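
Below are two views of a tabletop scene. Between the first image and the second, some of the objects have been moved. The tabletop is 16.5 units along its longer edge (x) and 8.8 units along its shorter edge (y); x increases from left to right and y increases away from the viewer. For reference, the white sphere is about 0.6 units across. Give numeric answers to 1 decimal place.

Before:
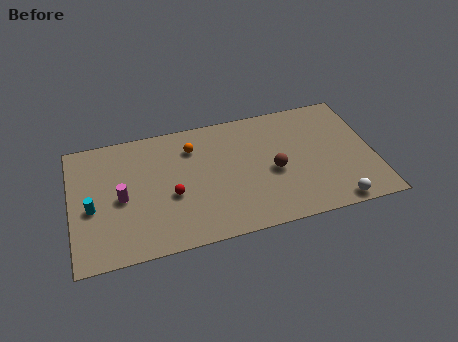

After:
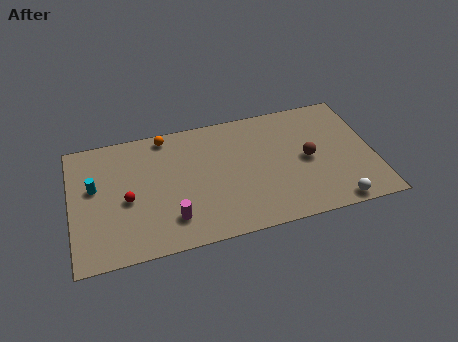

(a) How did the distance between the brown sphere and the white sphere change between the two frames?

-0.7

The distance was about 4.4 in the first image and 3.7 in the second, so they moved 0.7 units closer together.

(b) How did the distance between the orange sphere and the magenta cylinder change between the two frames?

+1.1

They were about 4.8 units apart before and 5.9 after — 1.1 units further apart.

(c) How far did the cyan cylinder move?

1.4

The cyan cylinder was near (1.1, 3.8) before and (1.3, 5.2) after, so it travelled √(0.2² + 1.4²) ≈ 1.4 units.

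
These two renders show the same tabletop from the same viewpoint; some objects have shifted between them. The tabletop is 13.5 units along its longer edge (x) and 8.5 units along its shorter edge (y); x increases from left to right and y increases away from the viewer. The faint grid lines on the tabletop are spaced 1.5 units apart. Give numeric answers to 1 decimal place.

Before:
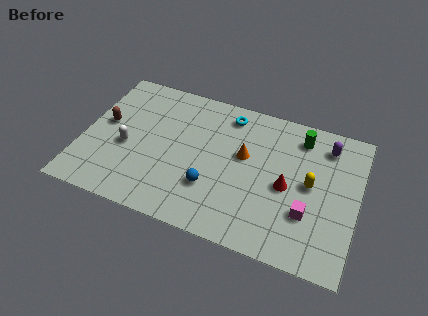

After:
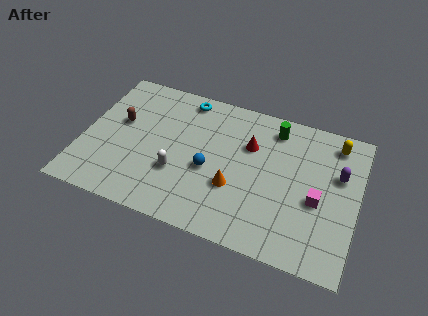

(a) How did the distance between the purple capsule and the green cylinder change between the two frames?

+2.4

The distance was about 1.3 in the first image and 3.7 in the second, so they moved 2.4 units further apart.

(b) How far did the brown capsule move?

0.8

From (1.0, 4.7) to (1.7, 5.0), the brown capsule covered √(0.7² + 0.3²) ≈ 0.8 units.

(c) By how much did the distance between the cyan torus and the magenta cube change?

+1.7

The distance was about 6.2 in the first image and 7.9 in the second, so they moved 1.7 units further apart.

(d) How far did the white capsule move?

2.7

The white capsule was near (2.2, 3.6) before and (4.8, 2.9) after, so it travelled √(2.6² + 0.7²) ≈ 2.7 units.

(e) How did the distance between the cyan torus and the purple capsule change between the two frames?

+3.2

Before: roughly 4.9 units apart; after: 8.1. That's 3.2 units further apart.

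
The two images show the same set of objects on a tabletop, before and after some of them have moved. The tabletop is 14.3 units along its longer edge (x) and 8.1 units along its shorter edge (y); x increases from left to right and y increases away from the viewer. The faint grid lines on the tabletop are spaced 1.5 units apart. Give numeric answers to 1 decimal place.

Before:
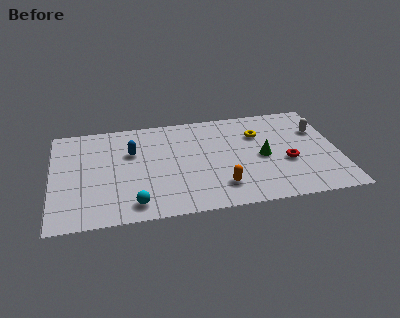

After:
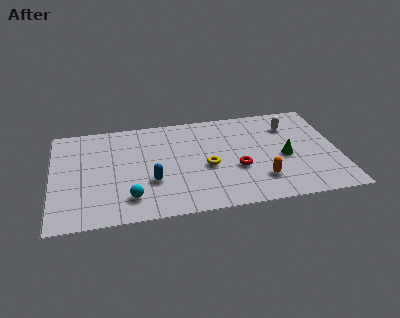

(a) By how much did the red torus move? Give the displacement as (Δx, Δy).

(-2.5, -0.1)

From the two frames, the red torus sits at roughly (11.7, 3.2) before and (9.2, 3.1) after.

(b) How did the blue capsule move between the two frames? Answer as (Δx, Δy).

(0.9, -2.5)

The blue capsule started near (4.0, 5.3) and ended near (4.9, 2.8).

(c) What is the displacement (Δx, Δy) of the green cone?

(1.1, -0.2)

The green cone started near (10.5, 3.8) and ended near (11.6, 3.6).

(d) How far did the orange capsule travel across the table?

2.0

From (8.3, 1.8) to (10.3, 2.0), the orange capsule covered √(2.0² + 0.2²) ≈ 2.0 units.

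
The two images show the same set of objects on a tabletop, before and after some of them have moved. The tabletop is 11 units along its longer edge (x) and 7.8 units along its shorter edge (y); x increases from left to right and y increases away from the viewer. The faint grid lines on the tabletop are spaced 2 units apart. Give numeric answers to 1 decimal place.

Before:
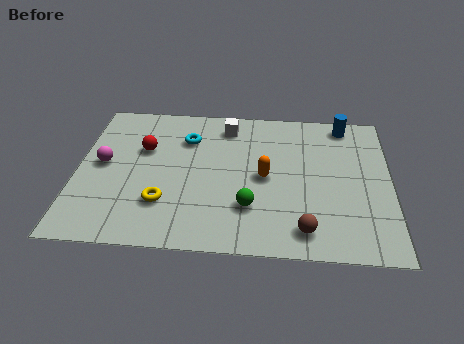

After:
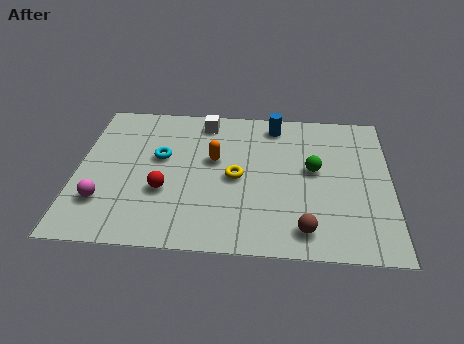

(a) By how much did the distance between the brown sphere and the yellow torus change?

-1.5

The distance was about 5.0 in the first image and 3.5 in the second, so they moved 1.5 units closer together.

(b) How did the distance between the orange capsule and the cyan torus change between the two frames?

-1.5

The distance was about 3.4 in the first image and 1.9 in the second, so they moved 1.5 units closer together.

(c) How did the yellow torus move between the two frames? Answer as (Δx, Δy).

(2.5, 1.5)

The yellow torus started near (3.1, 2.2) and ended near (5.6, 3.7).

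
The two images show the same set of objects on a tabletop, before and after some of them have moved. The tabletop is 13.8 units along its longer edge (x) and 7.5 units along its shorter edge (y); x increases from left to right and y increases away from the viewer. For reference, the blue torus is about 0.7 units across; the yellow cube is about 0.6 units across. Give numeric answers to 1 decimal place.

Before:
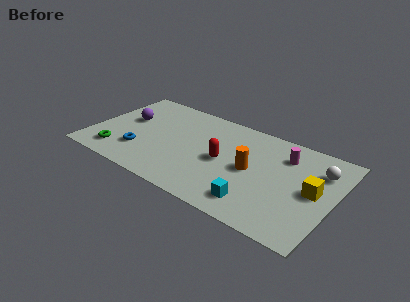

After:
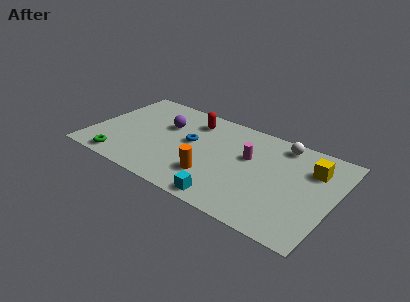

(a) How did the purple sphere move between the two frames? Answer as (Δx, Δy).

(2.2, 0.5)

The purple sphere was at about (1.8, 4.4) and moved to about (4.0, 4.9).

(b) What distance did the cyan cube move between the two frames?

1.6

The cyan cube was near (9.8, 1.4) before and (8.3, 0.8) after, so it travelled √(1.5² + 0.6²) ≈ 1.6 units.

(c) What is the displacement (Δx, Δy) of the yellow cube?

(-0.3, 1.6)

The yellow cube was at about (12.7, 3.8) and moved to about (12.4, 5.4).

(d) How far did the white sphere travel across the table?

2.5

The white sphere moved from about (12.8, 5.5) to (10.5, 6.5), a distance of √(2.3² + 1.0²) ≈ 2.5.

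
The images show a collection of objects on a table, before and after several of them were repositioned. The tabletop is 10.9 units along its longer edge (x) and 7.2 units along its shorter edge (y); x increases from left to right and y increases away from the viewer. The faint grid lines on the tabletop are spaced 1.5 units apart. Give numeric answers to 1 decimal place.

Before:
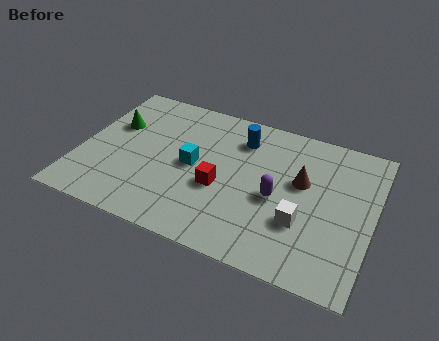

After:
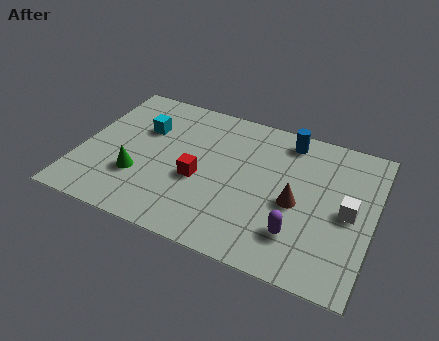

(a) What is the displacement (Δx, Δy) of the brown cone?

(-0.1, -1.1)

The brown cone was at about (8.2, 4.3) and moved to about (8.1, 3.2).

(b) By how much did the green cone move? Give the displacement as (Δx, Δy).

(1.2, -2.3)

From the two frames, the green cone sits at roughly (1.1, 4.6) before and (2.3, 2.3) after.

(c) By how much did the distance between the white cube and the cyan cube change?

+3.5

Before: roughly 4.4 units apart; after: 7.9. That's 3.5 units further apart.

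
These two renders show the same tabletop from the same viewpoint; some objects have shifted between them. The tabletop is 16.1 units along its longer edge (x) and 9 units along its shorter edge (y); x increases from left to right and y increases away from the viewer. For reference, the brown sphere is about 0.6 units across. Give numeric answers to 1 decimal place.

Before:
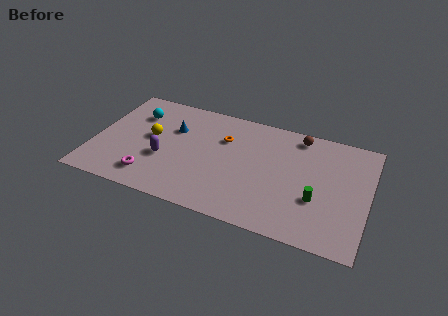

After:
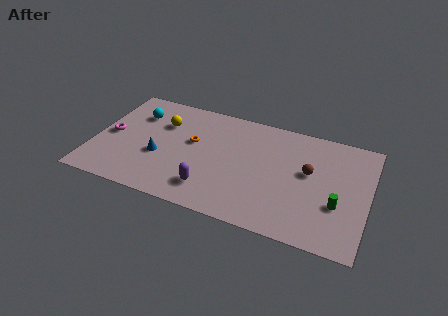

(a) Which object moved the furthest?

the magenta torus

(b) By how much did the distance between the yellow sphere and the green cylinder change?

+1.0

They were about 10.0 units apart before and 11.0 after — 1.0 units further apart.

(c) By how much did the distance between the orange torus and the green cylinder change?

+2.5

The distance was about 6.4 in the first image and 8.9 in the second, so they moved 2.5 units further apart.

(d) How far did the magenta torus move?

3.8

The magenta torus moved from about (3.6, 1.7) to (0.9, 4.4), a distance of √(2.7² + 2.7²) ≈ 3.8.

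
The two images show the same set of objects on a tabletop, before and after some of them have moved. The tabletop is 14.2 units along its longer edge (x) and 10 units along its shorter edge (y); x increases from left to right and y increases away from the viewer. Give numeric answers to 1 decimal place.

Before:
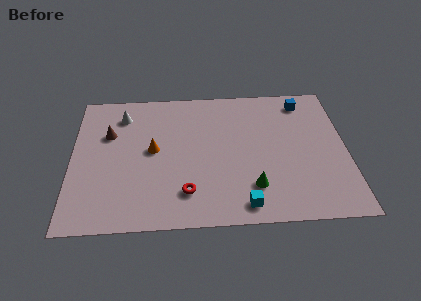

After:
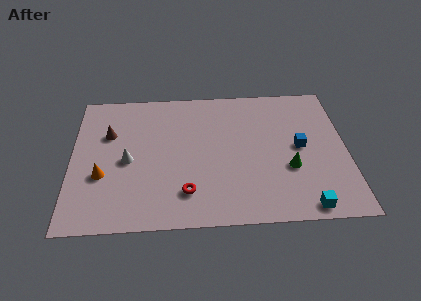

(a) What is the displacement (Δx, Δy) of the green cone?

(1.9, 1.2)

The green cone was at about (9.3, 2.4) and moved to about (11.2, 3.6).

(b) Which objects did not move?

the red torus and the brown cone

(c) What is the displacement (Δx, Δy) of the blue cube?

(-0.3, -3.4)

The blue cube started near (12.1, 8.5) and ended near (11.8, 5.1).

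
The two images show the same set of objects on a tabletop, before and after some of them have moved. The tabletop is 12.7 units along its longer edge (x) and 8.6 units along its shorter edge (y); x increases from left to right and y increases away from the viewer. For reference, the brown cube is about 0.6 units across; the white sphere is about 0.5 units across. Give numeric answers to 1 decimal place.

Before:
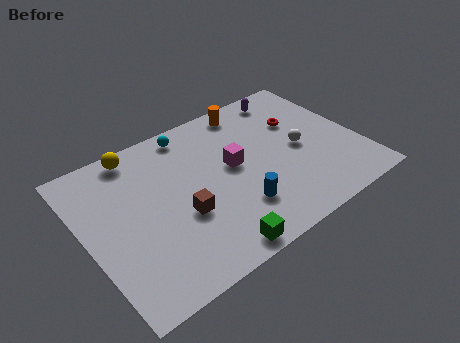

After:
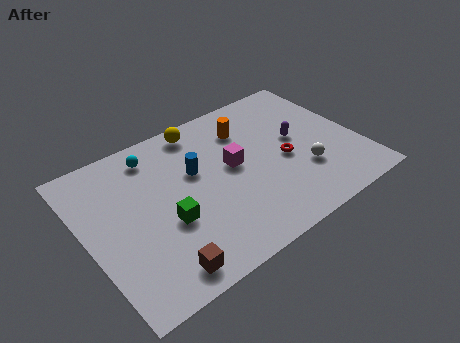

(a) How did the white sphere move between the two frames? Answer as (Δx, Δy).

(-0.1, -1.4)

From the two frames, the white sphere sits at roughly (10.0, 4.1) before and (9.9, 2.7) after.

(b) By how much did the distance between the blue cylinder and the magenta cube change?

-0.6

They were about 2.4 units apart before and 1.8 after — 0.6 units closer together.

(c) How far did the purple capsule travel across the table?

2.8

From (10.2, 7.5) to (10.0, 4.7), the purple capsule covered √(0.2² + 2.8²) ≈ 2.8 units.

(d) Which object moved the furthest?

the blue cylinder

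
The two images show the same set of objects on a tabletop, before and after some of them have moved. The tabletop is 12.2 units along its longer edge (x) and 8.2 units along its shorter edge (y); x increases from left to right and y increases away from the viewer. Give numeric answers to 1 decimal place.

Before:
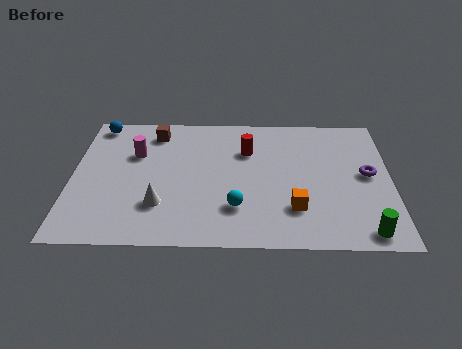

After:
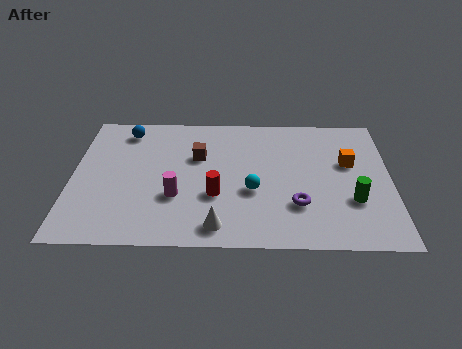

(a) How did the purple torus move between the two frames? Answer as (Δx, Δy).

(-2.7, -1.9)

From the two frames, the purple torus sits at roughly (11.3, 4.3) before and (8.6, 2.4) after.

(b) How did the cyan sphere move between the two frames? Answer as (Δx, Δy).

(0.6, 1.0)

The cyan sphere was at about (6.3, 2.2) and moved to about (6.9, 3.2).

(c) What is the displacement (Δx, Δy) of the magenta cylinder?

(1.6, -2.6)

From the two frames, the magenta cylinder sits at roughly (2.4, 5.4) before and (4.0, 2.8) after.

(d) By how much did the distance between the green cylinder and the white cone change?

-2.5

The distance was about 7.8 in the first image and 5.3 in the second, so they moved 2.5 units closer together.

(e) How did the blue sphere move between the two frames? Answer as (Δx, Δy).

(1.1, -0.4)

The blue sphere started near (0.9, 7.3) and ended near (2.0, 6.9).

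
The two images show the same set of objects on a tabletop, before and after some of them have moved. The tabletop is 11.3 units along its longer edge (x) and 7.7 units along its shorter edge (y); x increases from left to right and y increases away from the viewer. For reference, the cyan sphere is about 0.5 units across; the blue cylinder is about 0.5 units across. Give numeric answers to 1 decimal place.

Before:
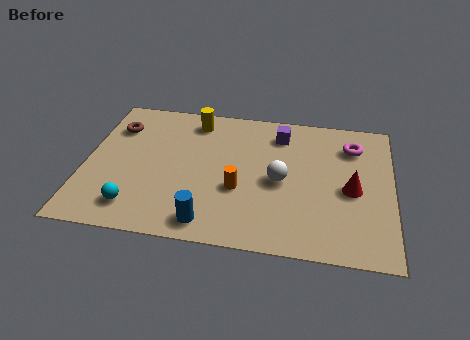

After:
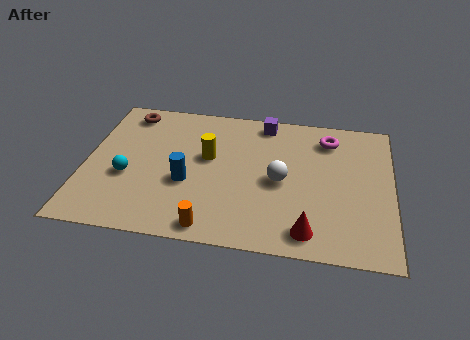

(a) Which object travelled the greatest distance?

the red cone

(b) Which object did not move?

the white sphere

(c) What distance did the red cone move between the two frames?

2.8

The red cone was near (9.8, 3.5) before and (8.3, 1.1) after, so it travelled √(1.5² + 2.4²) ≈ 2.8 units.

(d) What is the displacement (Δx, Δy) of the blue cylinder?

(-0.9, 2.0)

From the two frames, the blue cylinder sits at roughly (4.7, 1.0) before and (3.8, 3.0) after.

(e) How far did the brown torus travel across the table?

1.0

From (1.0, 5.7) to (1.4, 6.6), the brown torus covered √(0.4² + 0.9²) ≈ 1.0 units.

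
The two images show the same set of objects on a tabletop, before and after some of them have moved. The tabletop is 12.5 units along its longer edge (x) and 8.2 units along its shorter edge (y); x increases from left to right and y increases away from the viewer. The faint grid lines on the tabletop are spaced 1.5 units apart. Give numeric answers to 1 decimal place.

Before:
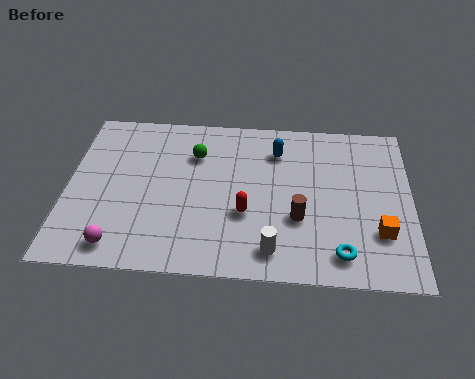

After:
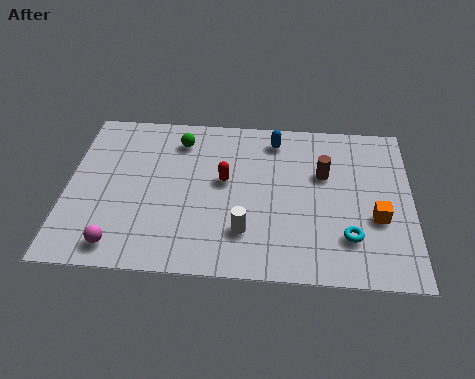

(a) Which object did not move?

the magenta sphere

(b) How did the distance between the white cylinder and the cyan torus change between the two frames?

+1.3

Before: roughly 2.4 units apart; after: 3.7. That's 1.3 units further apart.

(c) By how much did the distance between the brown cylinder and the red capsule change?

+1.7

They were about 1.9 units apart before and 3.6 after — 1.7 units further apart.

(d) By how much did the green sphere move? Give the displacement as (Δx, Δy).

(-0.6, 0.7)

The green sphere was at about (4.6, 5.9) and moved to about (4.0, 6.6).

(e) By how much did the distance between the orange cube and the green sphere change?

+0.4

Before: roughly 7.6 units apart; after: 8.0. That's 0.4 units further apart.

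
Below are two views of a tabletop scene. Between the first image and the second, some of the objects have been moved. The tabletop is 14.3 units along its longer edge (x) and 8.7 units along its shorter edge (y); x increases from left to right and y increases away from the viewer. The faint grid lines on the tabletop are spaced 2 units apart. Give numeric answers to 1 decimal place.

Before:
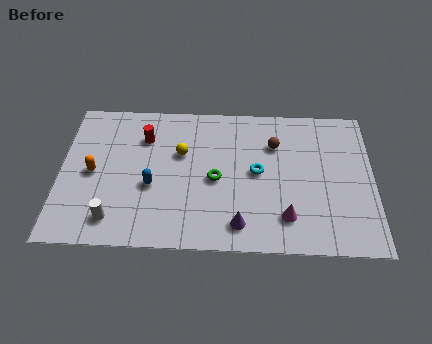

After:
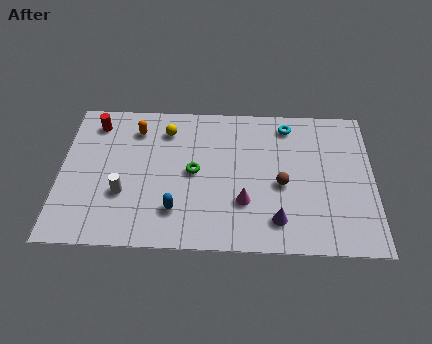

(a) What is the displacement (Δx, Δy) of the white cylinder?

(0.4, 1.5)

From the two frames, the white cylinder sits at roughly (2.5, 1.5) before and (2.9, 3.0) after.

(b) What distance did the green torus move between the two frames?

1.1

From (7.1, 4.0) to (6.1, 4.4), the green torus covered √(1.0² + 0.4²) ≈ 1.1 units.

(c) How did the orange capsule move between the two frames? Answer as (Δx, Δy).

(1.9, 2.7)

From the two frames, the orange capsule sits at roughly (1.5, 4.2) before and (3.4, 6.9) after.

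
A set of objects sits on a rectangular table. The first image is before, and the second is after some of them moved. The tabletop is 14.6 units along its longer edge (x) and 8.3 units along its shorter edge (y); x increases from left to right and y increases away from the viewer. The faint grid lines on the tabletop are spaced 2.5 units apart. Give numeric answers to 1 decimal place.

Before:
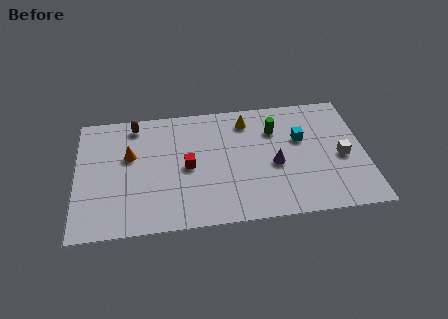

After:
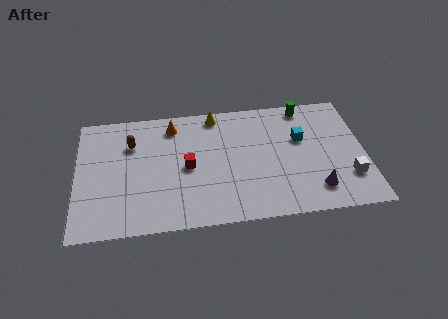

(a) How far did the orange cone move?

2.8

The orange cone moved from about (2.7, 5.1) to (4.9, 6.9), a distance of √(2.2² + 1.8²) ≈ 2.8.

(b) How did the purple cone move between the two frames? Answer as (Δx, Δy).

(2.0, -1.9)

The purple cone started near (10.0, 3.6) and ended near (12.0, 1.7).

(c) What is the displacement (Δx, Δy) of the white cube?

(0.3, -1.4)

From the two frames, the white cube sits at roughly (13.4, 3.7) before and (13.7, 2.3) after.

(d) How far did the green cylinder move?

2.1

The green cylinder moved from about (10.1, 6.0) to (11.7, 7.4), a distance of √(1.6² + 1.4²) ≈ 2.1.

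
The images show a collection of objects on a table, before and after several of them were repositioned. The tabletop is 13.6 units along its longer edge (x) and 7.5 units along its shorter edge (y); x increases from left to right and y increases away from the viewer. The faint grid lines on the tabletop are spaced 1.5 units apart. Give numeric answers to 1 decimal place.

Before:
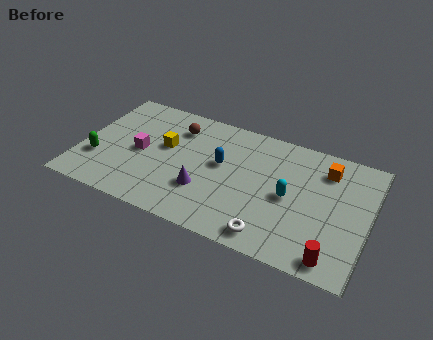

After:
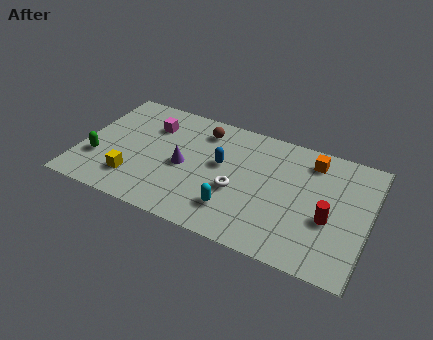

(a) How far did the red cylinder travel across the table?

2.1

From (12.2, 0.9) to (11.8, 3.0), the red cylinder covered √(0.4² + 2.1²) ≈ 2.1 units.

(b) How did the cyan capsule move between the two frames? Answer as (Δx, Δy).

(-2.4, -1.8)

The cyan capsule started near (9.9, 3.6) and ended near (7.5, 1.8).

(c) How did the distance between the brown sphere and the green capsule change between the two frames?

+1.1

Before: roughly 4.8 units apart; after: 5.9. That's 1.1 units further apart.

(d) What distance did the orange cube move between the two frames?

0.8

The orange cube moved from about (11.4, 5.9) to (10.7, 6.2), a distance of √(0.7² + 0.3²) ≈ 0.8.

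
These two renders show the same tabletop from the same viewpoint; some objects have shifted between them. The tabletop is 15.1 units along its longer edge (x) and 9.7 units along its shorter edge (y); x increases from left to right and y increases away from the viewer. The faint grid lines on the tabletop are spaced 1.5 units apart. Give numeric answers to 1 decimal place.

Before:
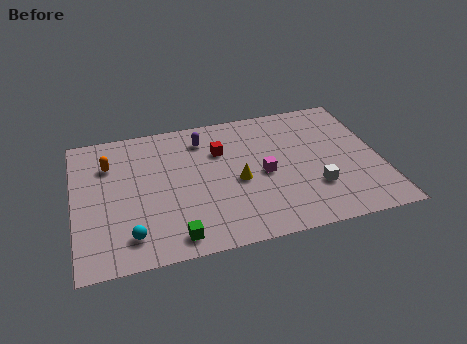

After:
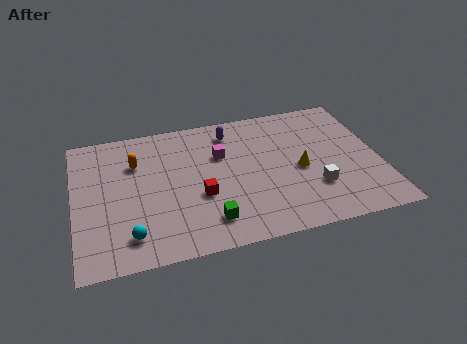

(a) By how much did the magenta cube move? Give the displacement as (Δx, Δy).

(-2.0, 1.9)

From the two frames, the magenta cube sits at roughly (9.3, 4.5) before and (7.3, 6.4) after.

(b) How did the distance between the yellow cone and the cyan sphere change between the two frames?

+2.9

They were about 6.0 units apart before and 8.9 after — 2.9 units further apart.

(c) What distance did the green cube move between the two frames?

1.8

The green cube moved from about (4.7, 1.2) to (6.4, 1.9), a distance of √(1.7² + 0.7²) ≈ 1.8.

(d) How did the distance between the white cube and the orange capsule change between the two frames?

-1.3

They were about 10.7 units apart before and 9.4 after — 1.3 units closer together.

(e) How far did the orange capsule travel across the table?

1.3

From (1.8, 7.0) to (3.1, 6.8), the orange capsule covered √(1.3² + 0.2²) ≈ 1.3 units.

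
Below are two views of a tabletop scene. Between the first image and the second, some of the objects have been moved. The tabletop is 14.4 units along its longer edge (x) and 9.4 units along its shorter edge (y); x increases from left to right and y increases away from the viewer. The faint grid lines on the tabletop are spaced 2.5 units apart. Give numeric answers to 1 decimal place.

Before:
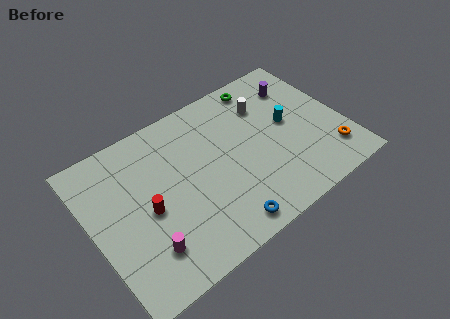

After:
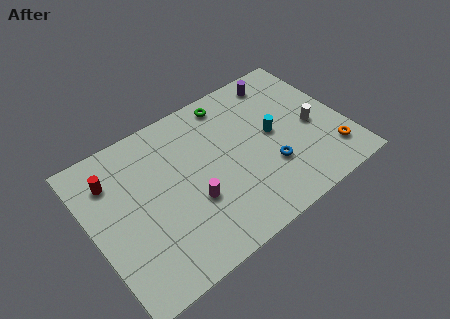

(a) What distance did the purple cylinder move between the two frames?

1.3

The purple cylinder was near (12.4, 7.2) before and (11.5, 8.1) after, so it travelled √(0.9² + 0.9²) ≈ 1.3 units.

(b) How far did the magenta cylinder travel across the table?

3.1

The magenta cylinder moved from about (2.5, 2.2) to (5.4, 3.4), a distance of √(2.9² + 1.2²) ≈ 3.1.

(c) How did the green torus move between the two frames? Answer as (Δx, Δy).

(-2.0, -0.1)

The green torus started near (10.5, 8.3) and ended near (8.5, 8.2).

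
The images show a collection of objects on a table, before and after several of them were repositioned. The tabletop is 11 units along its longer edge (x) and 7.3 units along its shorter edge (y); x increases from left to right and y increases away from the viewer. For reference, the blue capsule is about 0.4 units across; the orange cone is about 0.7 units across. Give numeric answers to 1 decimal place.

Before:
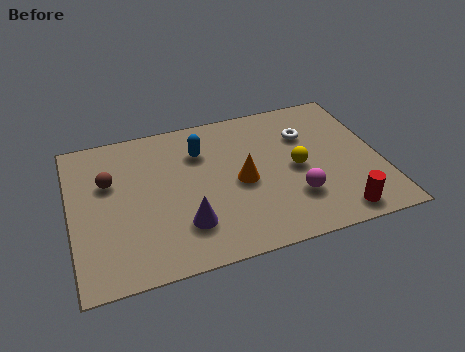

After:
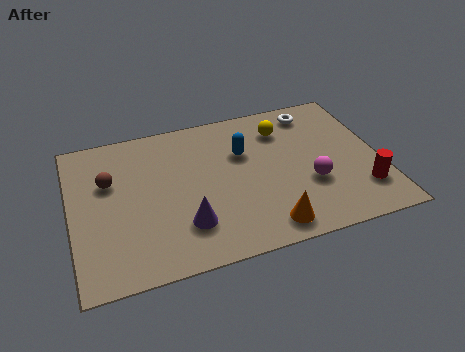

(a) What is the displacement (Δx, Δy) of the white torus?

(0.4, 1.1)

The white torus was at about (8.5, 5.1) and moved to about (8.9, 6.2).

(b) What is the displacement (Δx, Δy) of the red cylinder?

(1.0, 0.9)

The red cylinder was at about (9.2, 0.9) and moved to about (10.2, 1.8).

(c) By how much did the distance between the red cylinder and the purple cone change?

+0.9

The distance was about 5.4 in the first image and 6.3 in the second, so they moved 0.9 units further apart.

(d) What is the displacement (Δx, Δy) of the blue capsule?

(1.5, -0.5)

From the two frames, the blue capsule sits at roughly (4.7, 5.3) before and (6.2, 4.8) after.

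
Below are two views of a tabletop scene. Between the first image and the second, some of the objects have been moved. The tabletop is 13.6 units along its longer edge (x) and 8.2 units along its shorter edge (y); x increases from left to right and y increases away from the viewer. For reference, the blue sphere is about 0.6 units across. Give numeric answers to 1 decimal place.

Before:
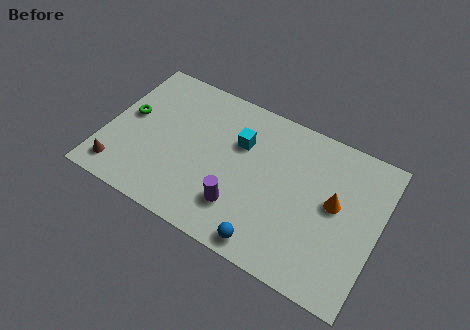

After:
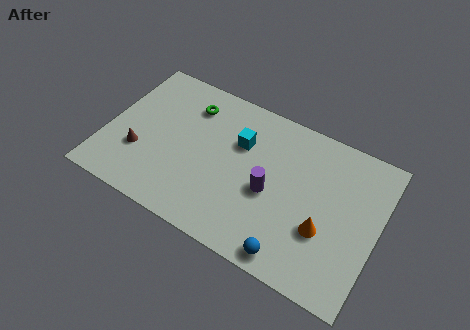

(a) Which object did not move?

the cyan cube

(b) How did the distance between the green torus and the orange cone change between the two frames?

-2.3

The distance was about 10.4 in the first image and 8.1 in the second, so they moved 2.3 units closer together.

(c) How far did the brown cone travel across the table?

1.6

The brown cone was near (1.0, 1.3) before and (1.8, 2.7) after, so it travelled √(0.8² + 1.4²) ≈ 1.6 units.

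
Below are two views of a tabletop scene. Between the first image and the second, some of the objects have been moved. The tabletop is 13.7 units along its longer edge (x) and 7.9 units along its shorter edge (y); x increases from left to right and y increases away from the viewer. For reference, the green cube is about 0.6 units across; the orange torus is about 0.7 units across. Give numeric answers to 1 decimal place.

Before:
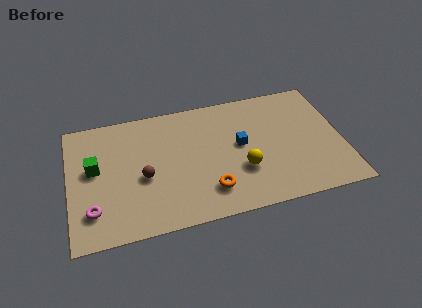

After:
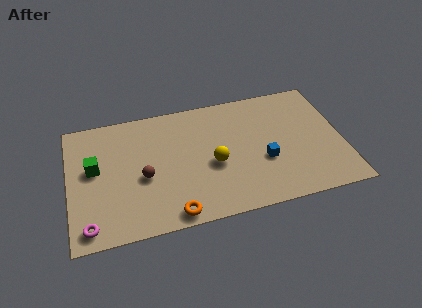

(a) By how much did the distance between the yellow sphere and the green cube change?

-1.5

Before: roughly 7.5 units apart; after: 6.0. That's 1.5 units closer together.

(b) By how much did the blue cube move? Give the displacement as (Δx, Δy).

(1.1, -1.3)

The blue cube was at about (8.6, 4.3) and moved to about (9.7, 3.0).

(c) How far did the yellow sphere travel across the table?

1.6

From (8.6, 2.7) to (7.2, 3.4), the yellow sphere covered √(1.4² + 0.7²) ≈ 1.6 units.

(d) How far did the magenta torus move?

0.9

The magenta torus was near (1.1, 1.9) before and (0.9, 1.0) after, so it travelled √(0.2² + 0.9²) ≈ 0.9 units.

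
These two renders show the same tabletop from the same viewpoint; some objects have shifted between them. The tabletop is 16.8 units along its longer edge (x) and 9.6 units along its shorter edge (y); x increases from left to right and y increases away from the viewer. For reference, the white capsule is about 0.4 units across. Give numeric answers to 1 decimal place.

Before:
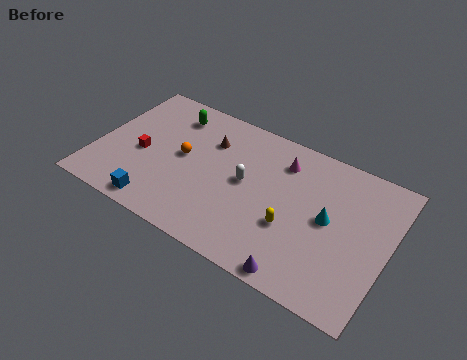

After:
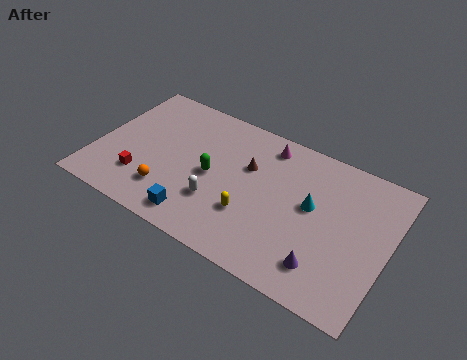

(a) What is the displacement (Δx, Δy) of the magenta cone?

(-1.0, 0.7)

From the two frames, the magenta cone sits at roughly (10.4, 7.5) before and (9.4, 8.2) after.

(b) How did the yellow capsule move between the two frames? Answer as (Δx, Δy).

(-2.3, -0.4)

The yellow capsule was at about (11.5, 3.5) and moved to about (9.2, 3.1).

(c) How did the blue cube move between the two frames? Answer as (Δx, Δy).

(2.3, 0.3)

The blue cube was at about (4.1, 1.1) and moved to about (6.4, 1.4).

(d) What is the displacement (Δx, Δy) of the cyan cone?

(-1.0, 0.4)

The cyan cone was at about (13.4, 5.0) and moved to about (12.4, 5.4).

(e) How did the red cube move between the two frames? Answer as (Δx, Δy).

(0.3, -1.7)

The red cube started near (2.6, 4.2) and ended near (2.9, 2.5).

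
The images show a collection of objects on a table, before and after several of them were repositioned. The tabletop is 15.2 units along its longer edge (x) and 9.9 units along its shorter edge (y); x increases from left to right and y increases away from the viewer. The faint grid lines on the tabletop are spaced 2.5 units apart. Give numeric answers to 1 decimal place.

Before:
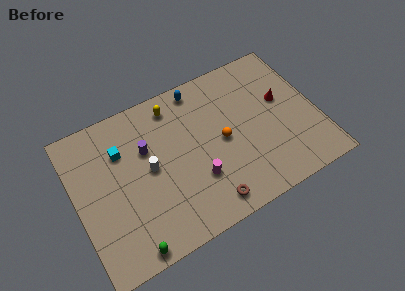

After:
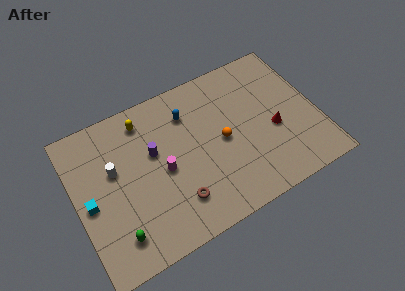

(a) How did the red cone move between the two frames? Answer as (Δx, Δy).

(-0.8, -1.7)

From the two frames, the red cone sits at roughly (13.2, 5.8) before and (12.4, 4.1) after.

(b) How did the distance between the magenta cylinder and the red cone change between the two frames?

+0.5

They were about 6.5 units apart before and 7.0 after — 0.5 units further apart.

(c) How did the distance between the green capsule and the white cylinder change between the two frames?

-0.6

The distance was about 4.7 in the first image and 4.1 in the second, so they moved 0.6 units closer together.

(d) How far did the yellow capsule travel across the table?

1.9

The yellow capsule was near (6.6, 8.4) before and (4.7, 8.3) after, so it travelled √(1.9² + 0.1²) ≈ 1.9 units.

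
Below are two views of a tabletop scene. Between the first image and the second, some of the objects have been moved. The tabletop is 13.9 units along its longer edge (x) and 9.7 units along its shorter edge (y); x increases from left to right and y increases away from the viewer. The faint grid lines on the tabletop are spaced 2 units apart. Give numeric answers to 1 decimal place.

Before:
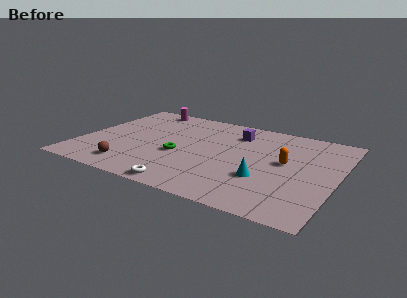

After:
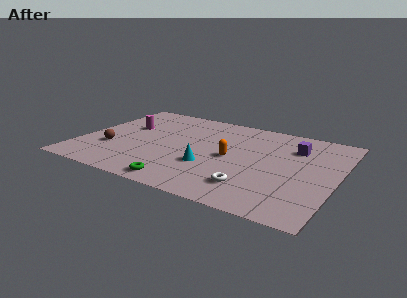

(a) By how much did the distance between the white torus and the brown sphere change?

+4.7

Before: roughly 3.3 units apart; after: 8.0. That's 4.7 units further apart.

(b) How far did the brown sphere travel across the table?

2.1

The brown sphere moved from about (3.2, 1.6) to (1.8, 3.2), a distance of √(1.4² + 1.6²) ≈ 2.1.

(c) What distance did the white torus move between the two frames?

3.5

The white torus was near (6.4, 0.8) before and (9.7, 2.1) after, so it travelled √(3.3² + 1.3²) ≈ 3.5 units.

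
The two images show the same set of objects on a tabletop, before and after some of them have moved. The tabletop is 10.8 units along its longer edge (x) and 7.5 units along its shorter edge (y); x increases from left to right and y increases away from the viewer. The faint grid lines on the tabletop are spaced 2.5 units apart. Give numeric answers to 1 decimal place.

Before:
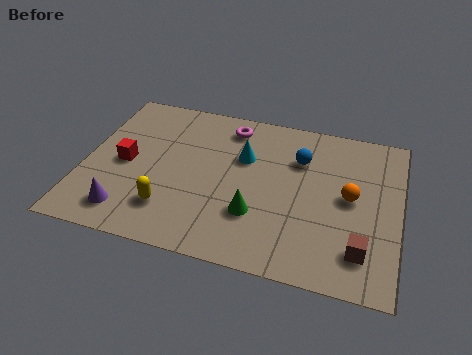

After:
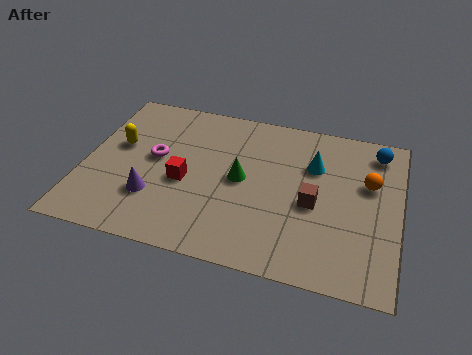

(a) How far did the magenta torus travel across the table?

3.3

From (4.8, 6.3) to (2.4, 4.1), the magenta torus covered √(2.4² + 2.2²) ≈ 3.3 units.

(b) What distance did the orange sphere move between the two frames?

1.0

The orange sphere moved from about (9.1, 3.9) to (9.7, 4.7), a distance of √(0.6² + 0.8²) ≈ 1.0.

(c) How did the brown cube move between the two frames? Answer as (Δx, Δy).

(-1.7, 1.7)

The brown cube started near (9.6, 1.6) and ended near (7.9, 3.3).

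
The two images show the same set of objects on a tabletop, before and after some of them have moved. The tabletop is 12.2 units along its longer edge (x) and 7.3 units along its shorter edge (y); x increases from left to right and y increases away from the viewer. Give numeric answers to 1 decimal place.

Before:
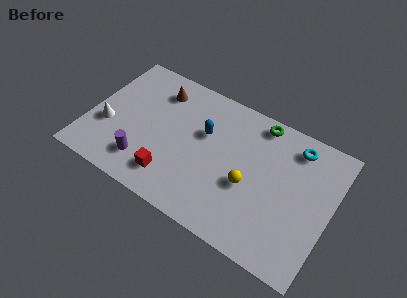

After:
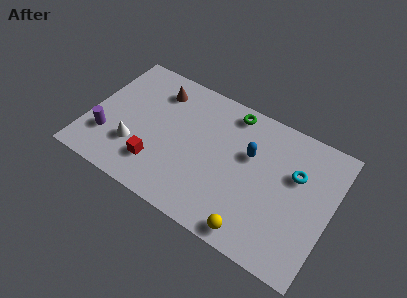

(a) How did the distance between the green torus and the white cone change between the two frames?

-2.1

Before: roughly 8.1 units apart; after: 6.0. That's 2.1 units closer together.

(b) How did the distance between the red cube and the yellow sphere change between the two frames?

+1.2

Before: roughly 4.0 units apart; after: 5.2. That's 1.2 units further apart.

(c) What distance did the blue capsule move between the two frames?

2.3

The blue capsule was near (5.7, 4.6) before and (8.0, 4.6) after, so it travelled √(2.3² + 0.0²) ≈ 2.3 units.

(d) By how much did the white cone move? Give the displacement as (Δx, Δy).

(1.5, -0.5)

The white cone started near (1.0, 2.7) and ended near (2.5, 2.2).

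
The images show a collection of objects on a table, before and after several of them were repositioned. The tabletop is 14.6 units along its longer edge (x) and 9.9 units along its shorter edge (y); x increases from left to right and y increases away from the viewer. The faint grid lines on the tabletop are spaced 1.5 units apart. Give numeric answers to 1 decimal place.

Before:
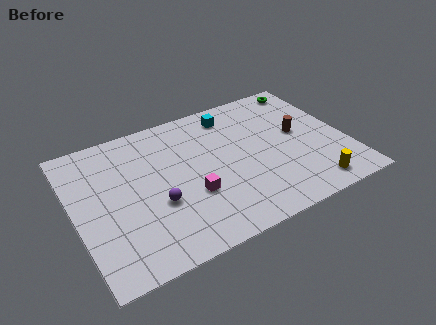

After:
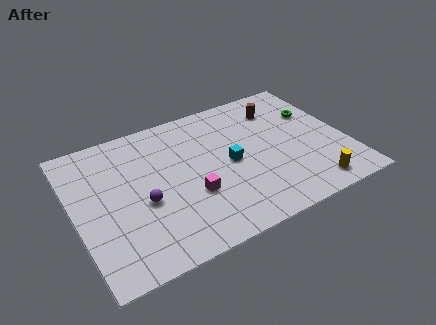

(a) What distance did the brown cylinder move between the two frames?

2.4

The brown cylinder moved from about (12.2, 5.4) to (11.5, 7.7), a distance of √(0.7² + 2.3²) ≈ 2.4.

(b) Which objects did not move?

the magenta cube and the yellow cylinder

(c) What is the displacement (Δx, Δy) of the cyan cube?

(-0.6, -3.5)

From the two frames, the cyan cube sits at roughly (8.9, 8.3) before and (8.3, 4.8) after.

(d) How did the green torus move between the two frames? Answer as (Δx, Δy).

(0.0, -2.2)

From the two frames, the green torus sits at roughly (13.3, 8.8) before and (13.3, 6.6) after.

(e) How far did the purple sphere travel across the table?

0.8

From (4.2, 3.7) to (3.5, 4.1), the purple sphere covered √(0.7² + 0.4²) ≈ 0.8 units.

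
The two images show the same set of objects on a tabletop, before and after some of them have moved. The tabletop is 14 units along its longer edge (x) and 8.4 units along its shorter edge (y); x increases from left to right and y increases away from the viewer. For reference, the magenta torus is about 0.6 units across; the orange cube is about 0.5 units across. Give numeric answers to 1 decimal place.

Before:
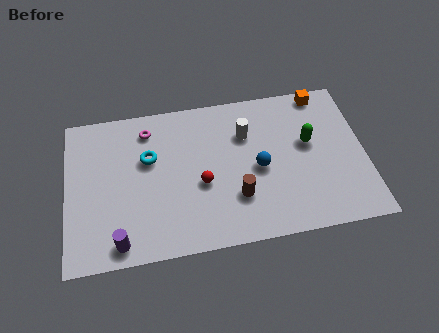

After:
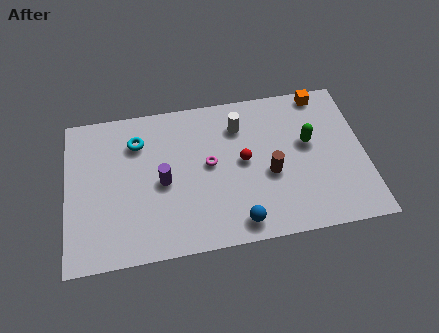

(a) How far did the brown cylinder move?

1.9

From (7.9, 2.5) to (9.5, 3.5), the brown cylinder covered √(1.6² + 1.0²) ≈ 1.9 units.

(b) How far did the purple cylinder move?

3.6

The purple cylinder was near (2.4, 1.0) before and (4.5, 3.9) after, so it travelled √(2.1² + 2.9²) ≈ 3.6 units.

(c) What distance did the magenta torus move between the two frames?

3.7

The magenta torus moved from about (3.9, 6.9) to (6.7, 4.5), a distance of √(2.8² + 2.4²) ≈ 3.7.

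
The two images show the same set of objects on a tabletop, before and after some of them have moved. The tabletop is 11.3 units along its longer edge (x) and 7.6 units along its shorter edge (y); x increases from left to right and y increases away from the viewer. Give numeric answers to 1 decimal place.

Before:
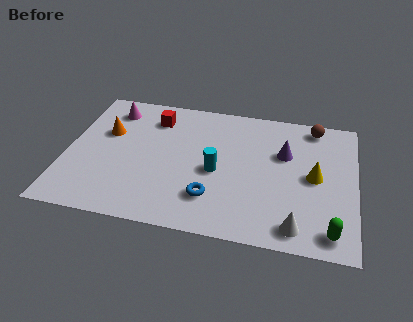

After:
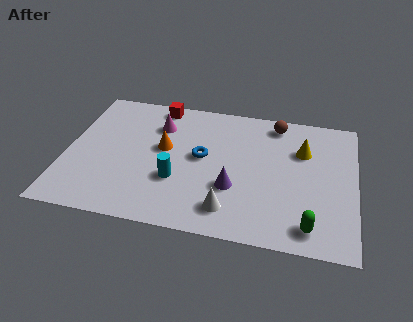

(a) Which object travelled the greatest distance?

the purple cone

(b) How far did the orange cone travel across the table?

2.4

From (1.5, 4.8) to (3.8, 4.3), the orange cone covered √(2.3² + 0.5²) ≈ 2.4 units.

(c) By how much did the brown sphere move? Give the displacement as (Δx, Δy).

(-1.5, -0.1)

From the two frames, the brown sphere sits at roughly (9.6, 6.7) before and (8.1, 6.6) after.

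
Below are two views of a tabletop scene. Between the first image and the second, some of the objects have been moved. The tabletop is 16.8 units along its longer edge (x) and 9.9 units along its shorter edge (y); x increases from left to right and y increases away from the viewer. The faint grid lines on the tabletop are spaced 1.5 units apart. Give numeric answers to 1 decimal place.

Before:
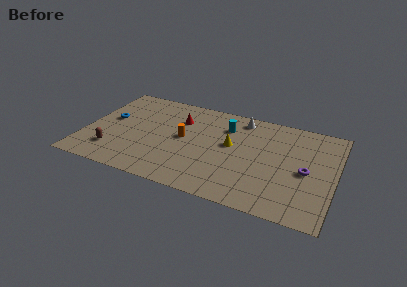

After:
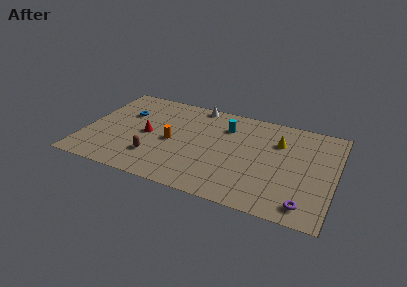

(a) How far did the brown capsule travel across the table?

2.8

The brown capsule moved from about (2.1, 2.3) to (4.9, 2.6), a distance of √(2.8² + 0.3²) ≈ 2.8.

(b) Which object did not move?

the cyan cylinder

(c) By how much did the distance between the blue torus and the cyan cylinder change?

-1.2

Before: roughly 8.0 units apart; after: 6.8. That's 1.2 units closer together.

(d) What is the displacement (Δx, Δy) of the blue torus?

(1.0, 1.0)

The blue torus was at about (1.5, 5.6) and moved to about (2.5, 6.6).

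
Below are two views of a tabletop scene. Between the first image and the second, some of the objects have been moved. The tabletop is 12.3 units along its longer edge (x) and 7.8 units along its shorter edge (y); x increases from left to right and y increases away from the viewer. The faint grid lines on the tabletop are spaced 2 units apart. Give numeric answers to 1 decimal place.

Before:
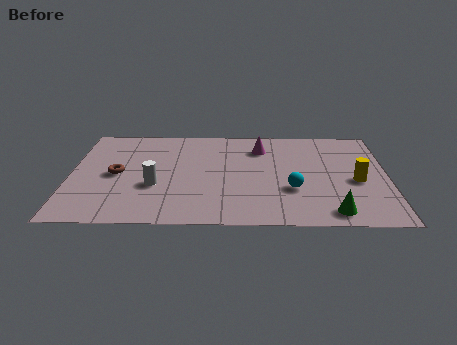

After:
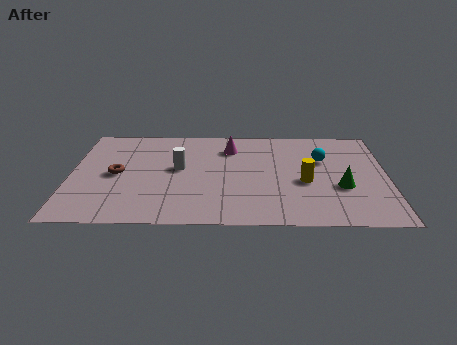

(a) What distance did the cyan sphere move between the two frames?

2.7

From (8.6, 2.7) to (9.8, 5.1), the cyan sphere covered √(1.2² + 2.4²) ≈ 2.7 units.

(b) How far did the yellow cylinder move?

2.0

The yellow cylinder was near (11.1, 3.4) before and (9.1, 3.3) after, so it travelled √(2.0² + 0.1²) ≈ 2.0 units.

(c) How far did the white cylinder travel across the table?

1.7

The white cylinder moved from about (3.3, 2.9) to (4.2, 4.3), a distance of √(0.9² + 1.4²) ≈ 1.7.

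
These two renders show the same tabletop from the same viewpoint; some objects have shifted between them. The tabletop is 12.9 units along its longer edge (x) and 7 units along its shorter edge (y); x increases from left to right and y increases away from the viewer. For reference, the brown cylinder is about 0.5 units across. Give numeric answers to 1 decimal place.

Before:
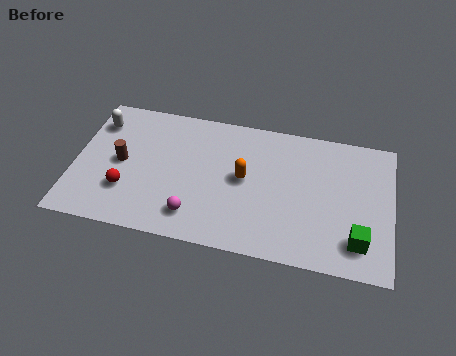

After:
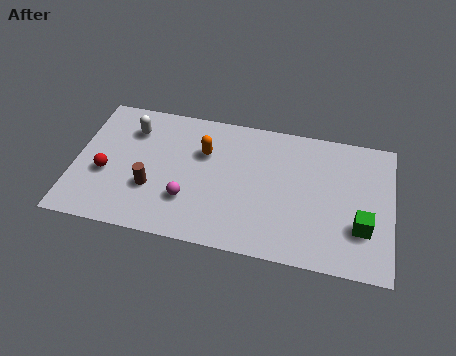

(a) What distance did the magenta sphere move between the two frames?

0.8

The magenta sphere moved from about (5.0, 1.4) to (4.7, 2.1), a distance of √(0.3² + 0.7²) ≈ 0.8.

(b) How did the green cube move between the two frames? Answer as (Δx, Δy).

(0.1, 0.7)

From the two frames, the green cube sits at roughly (11.6, 1.5) before and (11.7, 2.2) after.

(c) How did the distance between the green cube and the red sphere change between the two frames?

+1.0

They were about 9.4 units apart before and 10.4 after — 1.0 units further apart.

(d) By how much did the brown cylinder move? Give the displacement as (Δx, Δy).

(1.3, -1.1)

The brown cylinder was at about (1.9, 3.5) and moved to about (3.2, 2.4).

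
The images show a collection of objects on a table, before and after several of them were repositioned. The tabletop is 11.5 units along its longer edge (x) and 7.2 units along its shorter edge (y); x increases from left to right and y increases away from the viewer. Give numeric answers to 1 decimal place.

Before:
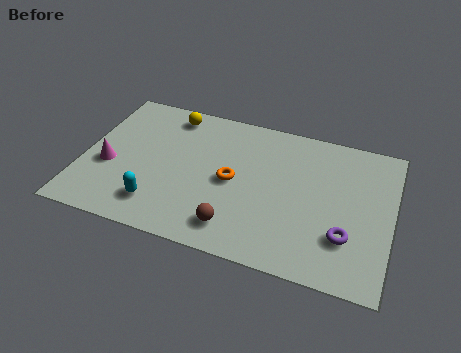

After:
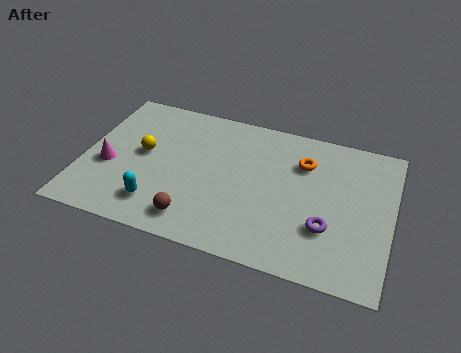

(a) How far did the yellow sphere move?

2.4

The yellow sphere was near (3.0, 6.2) before and (2.2, 3.9) after, so it travelled √(0.8² + 2.3²) ≈ 2.4 units.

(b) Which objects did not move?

the cyan capsule and the magenta cone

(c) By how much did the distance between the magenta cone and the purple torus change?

-0.7

Before: roughly 8.9 units apart; after: 8.2. That's 0.7 units closer together.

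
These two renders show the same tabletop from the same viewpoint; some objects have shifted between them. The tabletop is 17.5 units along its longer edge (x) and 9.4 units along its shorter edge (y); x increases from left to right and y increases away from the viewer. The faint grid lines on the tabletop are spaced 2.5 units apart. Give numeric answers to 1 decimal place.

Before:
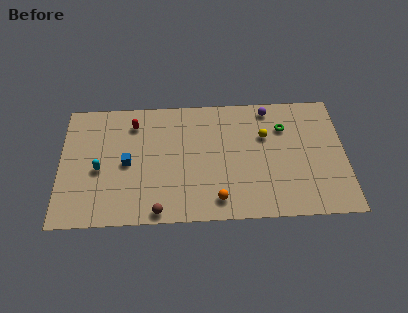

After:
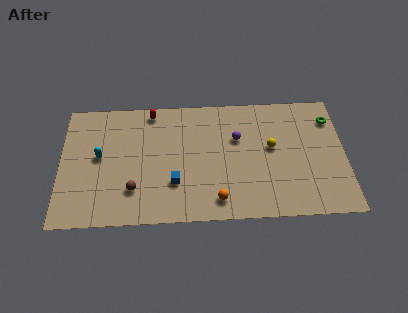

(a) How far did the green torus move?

2.9

The green torus moved from about (13.8, 6.8) to (16.7, 7.3), a distance of √(2.9² + 0.5²) ≈ 2.9.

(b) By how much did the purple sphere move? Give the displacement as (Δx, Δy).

(-2.0, -2.2)

The purple sphere was at about (12.9, 8.3) and moved to about (10.9, 6.1).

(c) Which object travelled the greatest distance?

the blue cube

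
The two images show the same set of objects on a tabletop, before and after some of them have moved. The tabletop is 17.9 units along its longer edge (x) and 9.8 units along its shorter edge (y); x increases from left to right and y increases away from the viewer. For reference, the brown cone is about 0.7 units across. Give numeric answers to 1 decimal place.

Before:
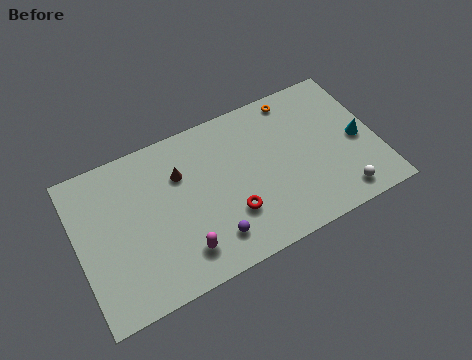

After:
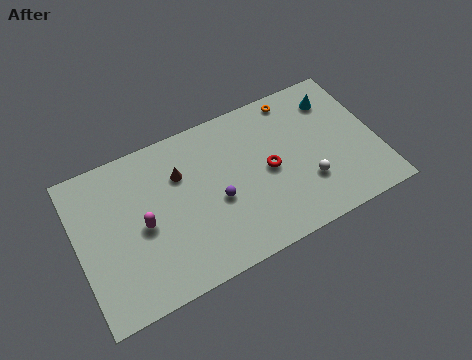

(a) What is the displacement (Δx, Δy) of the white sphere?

(-1.8, 1.6)

From the two frames, the white sphere sits at roughly (15.3, 1.4) before and (13.5, 3.0) after.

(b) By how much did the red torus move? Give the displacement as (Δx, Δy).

(2.5, 1.8)

The red torus was at about (8.9, 3.0) and moved to about (11.4, 4.8).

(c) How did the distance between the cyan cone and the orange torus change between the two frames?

-2.8

They were about 5.3 units apart before and 2.5 after — 2.8 units closer together.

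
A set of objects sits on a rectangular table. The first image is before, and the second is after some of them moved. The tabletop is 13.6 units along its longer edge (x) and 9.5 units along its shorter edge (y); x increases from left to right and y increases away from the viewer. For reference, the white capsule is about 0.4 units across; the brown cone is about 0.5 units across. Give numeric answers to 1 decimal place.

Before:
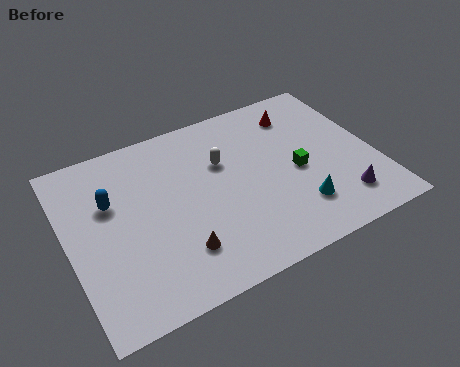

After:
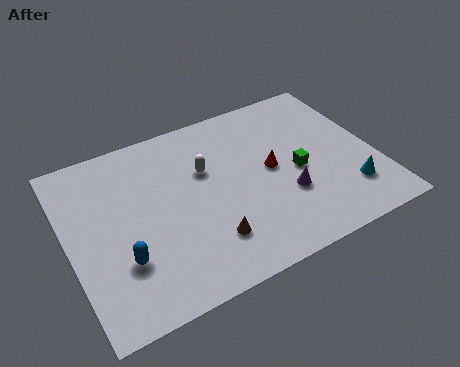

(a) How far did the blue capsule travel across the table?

3.2

From (2.0, 6.1) to (2.1, 2.9), the blue capsule covered √(0.1² + 3.2²) ≈ 3.2 units.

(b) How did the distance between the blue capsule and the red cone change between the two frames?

-1.6

The distance was about 8.8 in the first image and 7.2 in the second, so they moved 1.6 units closer together.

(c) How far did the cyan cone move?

2.3

The cyan cone was near (9.8, 2.3) before and (12.1, 2.3) after, so it travelled √(2.3² + 0.0²) ≈ 2.3 units.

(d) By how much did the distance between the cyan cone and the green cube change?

+0.8

They were about 2.0 units apart before and 2.8 after — 0.8 units further apart.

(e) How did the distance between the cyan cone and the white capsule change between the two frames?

+2.2

The distance was about 4.8 in the first image and 7.0 in the second, so they moved 2.2 units further apart.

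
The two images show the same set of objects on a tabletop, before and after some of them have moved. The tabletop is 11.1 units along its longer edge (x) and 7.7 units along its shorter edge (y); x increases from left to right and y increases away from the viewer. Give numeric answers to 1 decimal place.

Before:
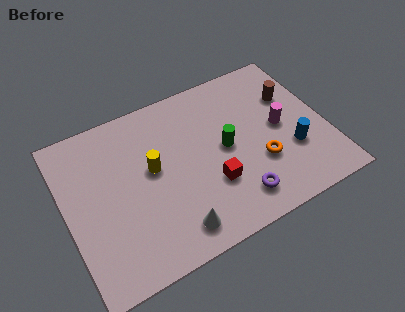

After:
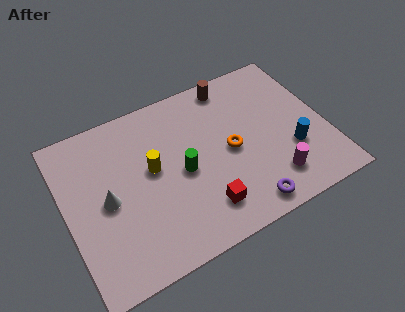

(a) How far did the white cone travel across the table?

3.5

The white cone moved from about (4.2, 1.2) to (1.7, 3.7), a distance of √(2.5² + 2.5²) ≈ 3.5.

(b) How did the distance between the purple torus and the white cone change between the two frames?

+3.5

They were about 2.7 units apart before and 6.2 after — 3.5 units further apart.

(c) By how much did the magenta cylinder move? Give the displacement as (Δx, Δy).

(-0.7, -2.3)

From the two frames, the magenta cylinder sits at roughly (9.2, 3.9) before and (8.5, 1.6) after.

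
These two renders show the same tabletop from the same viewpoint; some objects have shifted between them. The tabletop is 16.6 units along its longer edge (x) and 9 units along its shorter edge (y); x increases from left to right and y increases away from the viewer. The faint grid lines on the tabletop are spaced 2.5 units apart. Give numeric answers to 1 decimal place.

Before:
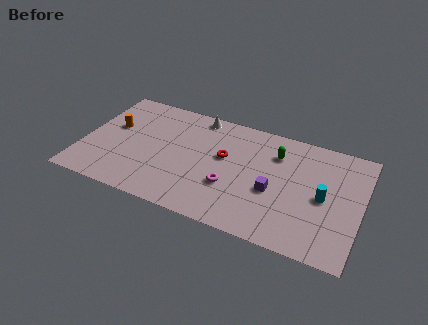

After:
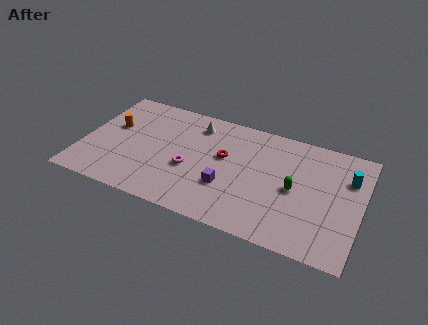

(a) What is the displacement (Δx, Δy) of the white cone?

(0.0, -0.8)

The white cone started near (6.5, 8.1) and ended near (6.5, 7.3).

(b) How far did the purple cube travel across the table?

2.8

From (11.5, 3.7) to (8.8, 3.0), the purple cube covered √(2.7² + 0.7²) ≈ 2.8 units.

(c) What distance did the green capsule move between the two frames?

2.7

From (11.4, 6.7) to (12.7, 4.3), the green capsule covered √(1.3² + 2.4²) ≈ 2.7 units.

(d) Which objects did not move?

the red torus and the orange cylinder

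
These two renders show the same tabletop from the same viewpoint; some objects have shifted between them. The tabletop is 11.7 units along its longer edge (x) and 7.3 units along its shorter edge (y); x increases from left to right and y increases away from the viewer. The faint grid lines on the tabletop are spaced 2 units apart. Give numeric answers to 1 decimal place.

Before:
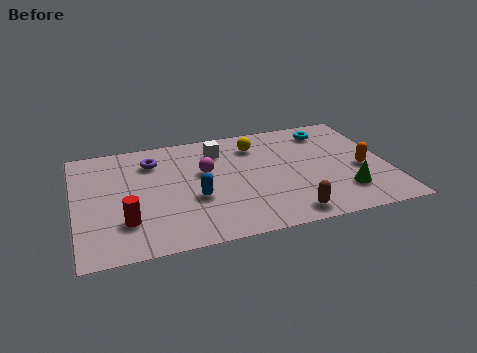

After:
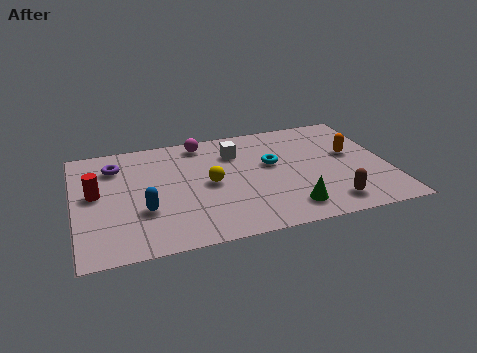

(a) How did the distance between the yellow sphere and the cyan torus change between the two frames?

-0.3

They were about 2.8 units apart before and 2.5 after — 0.3 units closer together.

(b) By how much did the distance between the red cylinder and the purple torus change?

-2.0

The distance was about 3.8 in the first image and 1.8 in the second, so they moved 2.0 units closer together.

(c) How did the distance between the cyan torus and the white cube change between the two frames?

-2.5

The distance was about 4.2 in the first image and 1.7 in the second, so they moved 2.5 units closer together.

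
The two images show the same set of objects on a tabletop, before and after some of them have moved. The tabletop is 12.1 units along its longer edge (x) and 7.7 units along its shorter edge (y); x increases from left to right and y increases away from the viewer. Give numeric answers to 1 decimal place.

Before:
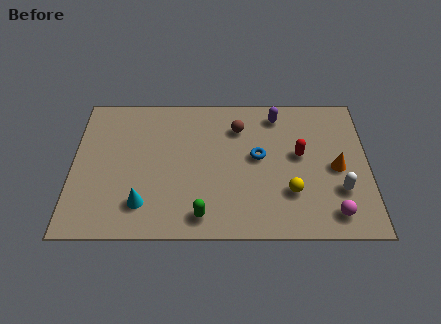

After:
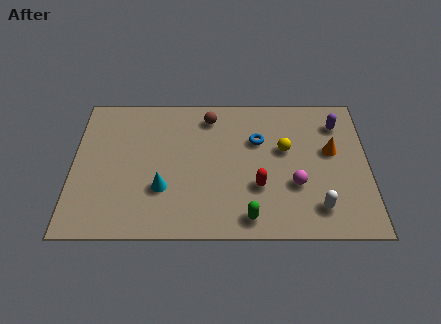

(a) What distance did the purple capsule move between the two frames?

2.5

The purple capsule moved from about (8.4, 6.5) to (10.9, 6.0), a distance of √(2.5² + 0.5²) ≈ 2.5.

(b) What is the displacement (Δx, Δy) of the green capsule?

(1.9, -0.1)

The green capsule was at about (5.3, 1.1) and moved to about (7.2, 1.0).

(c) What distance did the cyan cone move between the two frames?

1.1

The cyan cone was near (2.9, 1.7) before and (3.7, 2.5) after, so it travelled √(0.8² + 0.8²) ≈ 1.1 units.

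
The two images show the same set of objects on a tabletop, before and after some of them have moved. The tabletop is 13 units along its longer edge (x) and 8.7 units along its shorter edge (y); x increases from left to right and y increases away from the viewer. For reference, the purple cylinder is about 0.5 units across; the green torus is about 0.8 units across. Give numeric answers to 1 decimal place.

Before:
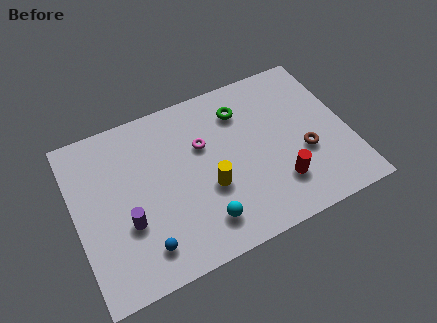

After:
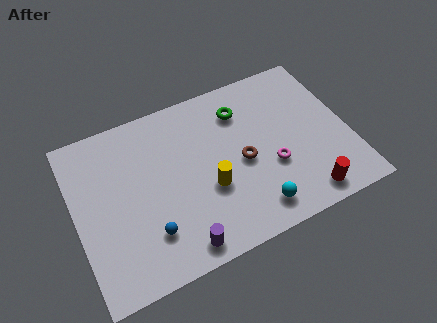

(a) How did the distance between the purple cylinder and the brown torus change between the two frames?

-4.0

Before: roughly 8.5 units apart; after: 4.5. That's 4.0 units closer together.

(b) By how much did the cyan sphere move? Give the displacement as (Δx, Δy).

(2.4, -0.3)

The cyan sphere started near (5.7, 1.7) and ended near (8.1, 1.4).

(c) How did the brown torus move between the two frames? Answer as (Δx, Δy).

(-2.9, 0.7)

The brown torus started near (10.8, 3.3) and ended near (7.9, 4.0).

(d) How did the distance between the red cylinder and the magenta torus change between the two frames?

-2.2

The distance was about 4.7 in the first image and 2.5 in the second, so they moved 2.2 units closer together.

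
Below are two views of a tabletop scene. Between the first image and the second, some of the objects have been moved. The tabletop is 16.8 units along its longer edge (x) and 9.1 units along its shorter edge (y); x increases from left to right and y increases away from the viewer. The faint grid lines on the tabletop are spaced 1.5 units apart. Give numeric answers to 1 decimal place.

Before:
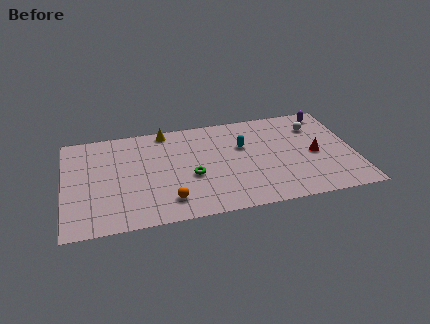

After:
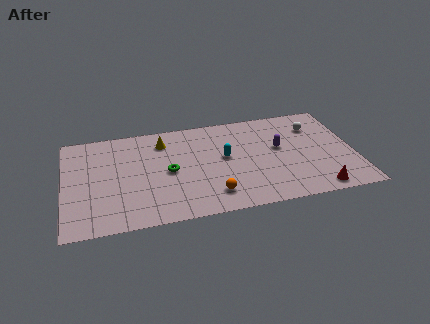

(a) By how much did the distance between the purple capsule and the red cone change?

+0.8

They were about 3.8 units apart before and 4.6 after — 0.8 units further apart.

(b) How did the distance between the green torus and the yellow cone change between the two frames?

-1.9

Before: roughly 4.7 units apart; after: 2.8. That's 1.9 units closer together.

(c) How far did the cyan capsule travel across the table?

1.4

From (10.4, 5.8) to (9.3, 5.0), the cyan capsule covered √(1.1² + 0.8²) ≈ 1.4 units.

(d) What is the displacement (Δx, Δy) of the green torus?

(-1.3, 0.7)

From the two frames, the green torus sits at roughly (7.3, 3.7) before and (6.0, 4.4) after.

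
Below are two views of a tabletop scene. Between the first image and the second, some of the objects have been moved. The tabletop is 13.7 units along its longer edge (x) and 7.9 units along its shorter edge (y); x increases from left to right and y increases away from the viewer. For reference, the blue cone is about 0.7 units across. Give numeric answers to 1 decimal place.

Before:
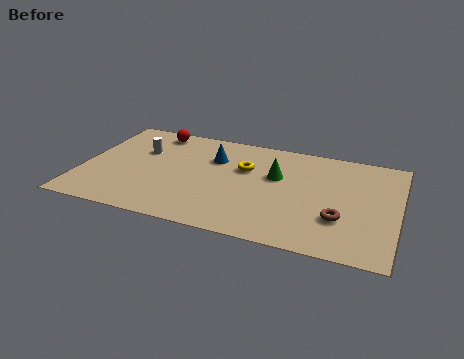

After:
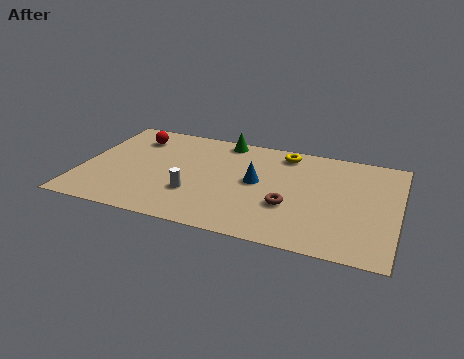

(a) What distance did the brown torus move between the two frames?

2.2

The brown torus was near (11.3, 2.5) before and (9.1, 2.8) after, so it travelled √(2.2² + 0.3²) ≈ 2.2 units.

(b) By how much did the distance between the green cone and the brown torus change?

+1.6

The distance was about 3.8 in the first image and 5.4 in the second, so they moved 1.6 units further apart.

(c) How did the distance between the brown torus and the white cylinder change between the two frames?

-5.2

The distance was about 9.3 in the first image and 4.1 in the second, so they moved 5.2 units closer together.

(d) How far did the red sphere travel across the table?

1.1

The red sphere moved from about (2.8, 6.9) to (2.0, 6.2), a distance of √(0.8² + 0.7²) ≈ 1.1.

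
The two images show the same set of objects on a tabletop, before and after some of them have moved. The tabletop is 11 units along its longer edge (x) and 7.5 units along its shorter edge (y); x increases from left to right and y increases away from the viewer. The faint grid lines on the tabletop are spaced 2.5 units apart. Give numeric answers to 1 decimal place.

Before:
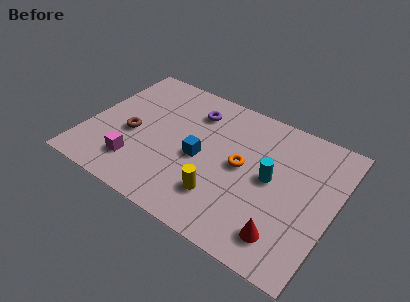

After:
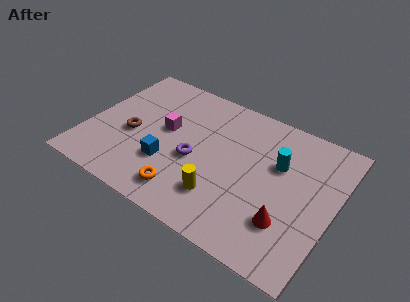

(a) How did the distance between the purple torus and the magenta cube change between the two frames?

-2.7

They were about 4.5 units apart before and 1.8 after — 2.7 units closer together.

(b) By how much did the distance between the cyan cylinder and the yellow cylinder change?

+0.8

The distance was about 2.8 in the first image and 3.6 in the second, so they moved 0.8 units further apart.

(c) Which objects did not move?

the brown torus and the yellow cylinder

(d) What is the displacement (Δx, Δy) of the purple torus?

(0.5, -2.6)

The purple torus was at about (4.4, 5.8) and moved to about (4.9, 3.2).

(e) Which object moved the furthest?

the orange torus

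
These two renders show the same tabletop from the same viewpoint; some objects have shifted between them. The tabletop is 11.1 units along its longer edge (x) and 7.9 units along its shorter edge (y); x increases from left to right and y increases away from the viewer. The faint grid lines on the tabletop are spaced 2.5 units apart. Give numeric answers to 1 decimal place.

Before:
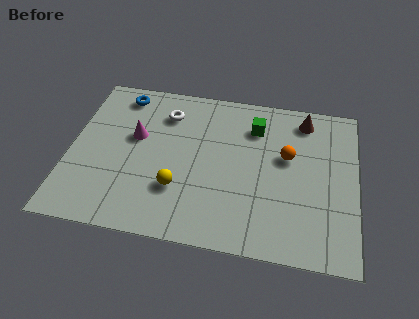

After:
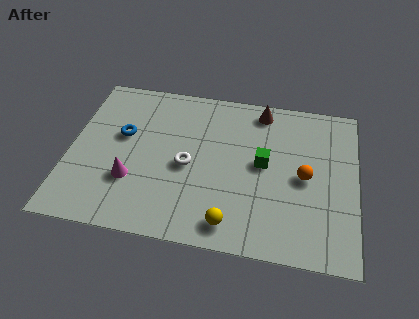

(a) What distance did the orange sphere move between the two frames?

1.1

The orange sphere was near (8.4, 4.7) before and (9.1, 3.8) after, so it travelled √(0.7² + 0.9²) ≈ 1.1 units.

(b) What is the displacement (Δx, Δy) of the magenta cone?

(0.0, -2.2)

From the two frames, the magenta cone sits at roughly (2.5, 4.7) before and (2.5, 2.5) after.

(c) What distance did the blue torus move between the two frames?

2.1

The blue torus was near (1.8, 6.8) before and (2.0, 4.7) after, so it travelled √(0.2² + 2.1²) ≈ 2.1 units.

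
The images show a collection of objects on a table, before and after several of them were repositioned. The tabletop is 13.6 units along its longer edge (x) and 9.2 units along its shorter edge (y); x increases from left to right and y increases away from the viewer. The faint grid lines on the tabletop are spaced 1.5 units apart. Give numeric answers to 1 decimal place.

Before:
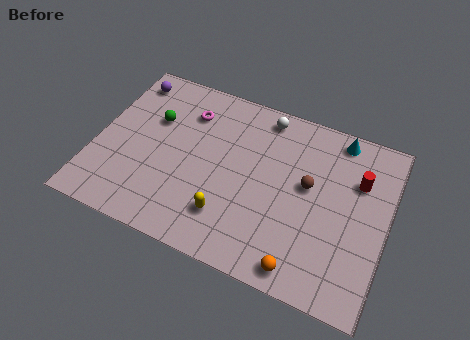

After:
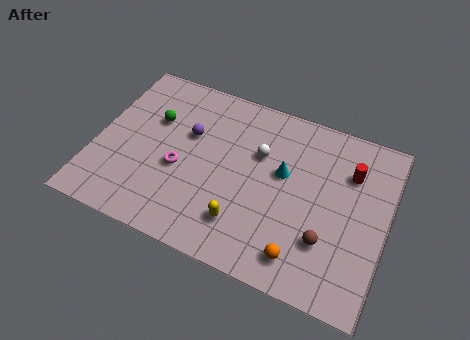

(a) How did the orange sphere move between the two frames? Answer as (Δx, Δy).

(-0.1, 0.5)

From the two frames, the orange sphere sits at roughly (10.1, 1.0) before and (10.0, 1.5) after.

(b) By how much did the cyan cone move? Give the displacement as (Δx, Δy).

(-2.3, -2.8)

The cyan cone started near (11.0, 8.2) and ended near (8.7, 5.4).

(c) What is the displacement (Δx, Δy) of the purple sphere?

(3.2, -2.0)

The purple sphere was at about (1.0, 7.8) and moved to about (4.2, 5.8).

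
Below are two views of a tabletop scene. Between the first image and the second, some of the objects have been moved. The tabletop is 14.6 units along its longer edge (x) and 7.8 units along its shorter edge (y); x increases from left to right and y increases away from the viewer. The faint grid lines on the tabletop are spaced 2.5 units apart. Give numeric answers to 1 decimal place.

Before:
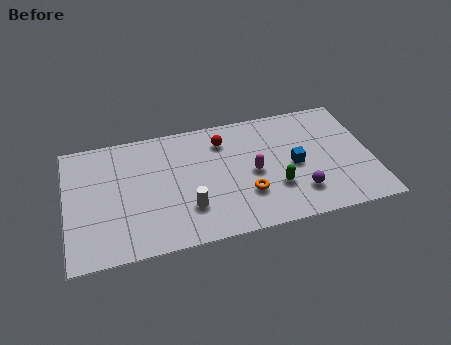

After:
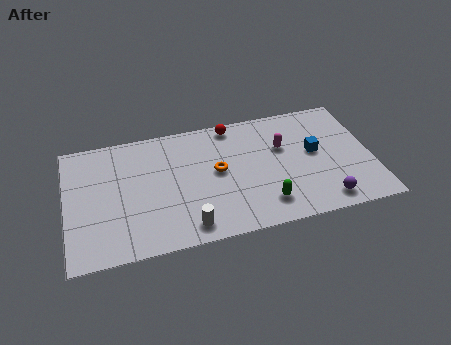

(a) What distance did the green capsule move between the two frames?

1.1

From (9.9, 2.5) to (9.3, 1.6), the green capsule covered √(0.6² + 0.9²) ≈ 1.1 units.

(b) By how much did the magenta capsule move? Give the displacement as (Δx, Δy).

(1.5, 1.3)

From the two frames, the magenta capsule sits at roughly (8.9, 3.7) before and (10.4, 5.0) after.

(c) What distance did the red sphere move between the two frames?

1.0

The red sphere moved from about (7.6, 6.1) to (8.1, 7.0), a distance of √(0.5² + 0.9²) ≈ 1.0.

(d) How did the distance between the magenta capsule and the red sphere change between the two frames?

+0.3

The distance was about 2.7 in the first image and 3.0 in the second, so they moved 0.3 units further apart.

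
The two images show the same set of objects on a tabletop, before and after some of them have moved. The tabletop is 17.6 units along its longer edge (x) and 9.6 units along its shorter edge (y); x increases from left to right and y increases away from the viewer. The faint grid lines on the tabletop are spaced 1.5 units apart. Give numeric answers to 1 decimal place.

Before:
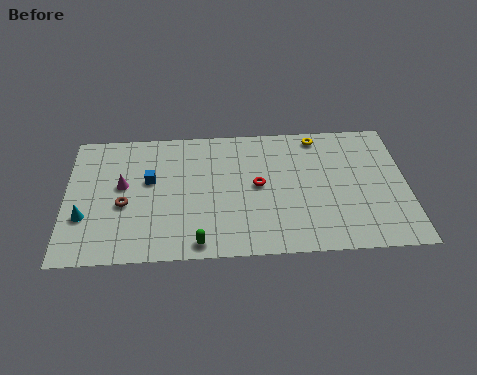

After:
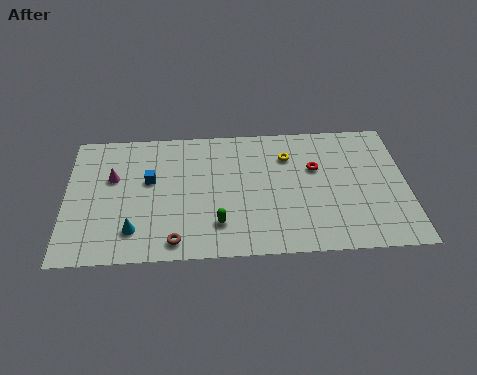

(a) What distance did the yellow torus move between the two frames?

2.1

The yellow torus moved from about (13.1, 8.5) to (11.5, 7.1), a distance of √(1.6² + 1.4²) ≈ 2.1.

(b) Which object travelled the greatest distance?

the brown torus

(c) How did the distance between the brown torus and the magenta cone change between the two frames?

+4.4

They were about 1.4 units apart before and 5.8 after — 4.4 units further apart.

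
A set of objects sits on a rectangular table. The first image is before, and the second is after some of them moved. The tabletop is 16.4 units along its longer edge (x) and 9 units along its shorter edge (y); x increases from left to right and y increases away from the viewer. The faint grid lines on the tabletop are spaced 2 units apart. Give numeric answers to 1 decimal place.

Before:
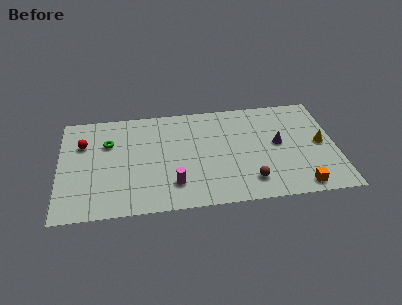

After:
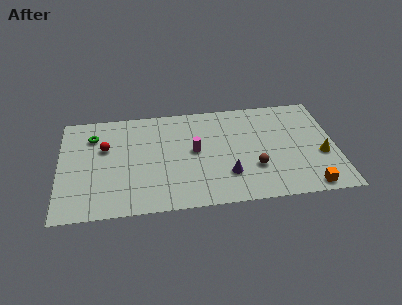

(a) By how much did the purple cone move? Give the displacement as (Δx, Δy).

(-3.1, -2.3)

The purple cone was at about (13.0, 4.8) and moved to about (9.9, 2.5).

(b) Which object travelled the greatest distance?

the purple cone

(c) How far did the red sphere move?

1.4

The red sphere was near (1.4, 6.2) before and (2.7, 5.7) after, so it travelled √(1.3² + 0.5²) ≈ 1.4 units.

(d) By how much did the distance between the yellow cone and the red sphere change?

-1.2

The distance was about 14.2 in the first image and 13.0 in the second, so they moved 1.2 units closer together.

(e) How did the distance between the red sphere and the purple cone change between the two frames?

-3.8

Before: roughly 11.7 units apart; after: 7.9. That's 3.8 units closer together.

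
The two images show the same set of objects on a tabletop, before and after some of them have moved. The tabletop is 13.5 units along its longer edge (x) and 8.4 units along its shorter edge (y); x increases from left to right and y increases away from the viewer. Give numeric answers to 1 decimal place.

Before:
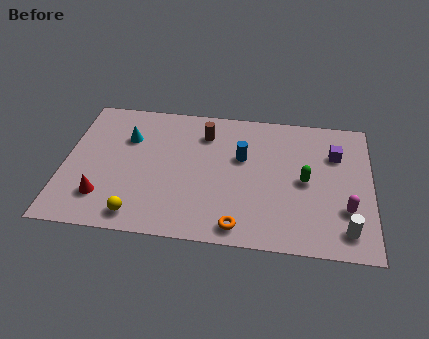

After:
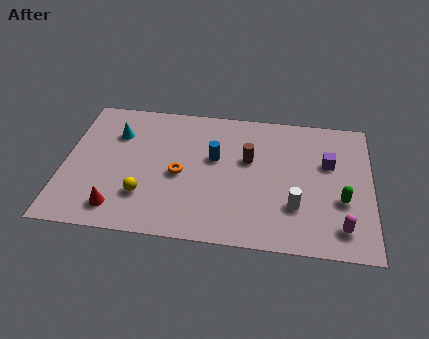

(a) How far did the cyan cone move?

0.5

The cyan cone moved from about (2.7, 5.8) to (2.2, 6.0), a distance of √(0.5² + 0.2²) ≈ 0.5.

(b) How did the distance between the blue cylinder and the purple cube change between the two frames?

+0.8

They were about 4.2 units apart before and 5.0 after — 0.8 units further apart.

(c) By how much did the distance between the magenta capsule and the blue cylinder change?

+1.3

They were about 5.3 units apart before and 6.6 after — 1.3 units further apart.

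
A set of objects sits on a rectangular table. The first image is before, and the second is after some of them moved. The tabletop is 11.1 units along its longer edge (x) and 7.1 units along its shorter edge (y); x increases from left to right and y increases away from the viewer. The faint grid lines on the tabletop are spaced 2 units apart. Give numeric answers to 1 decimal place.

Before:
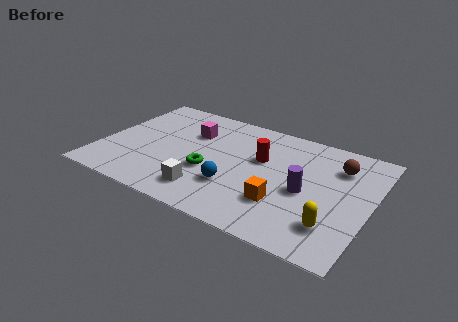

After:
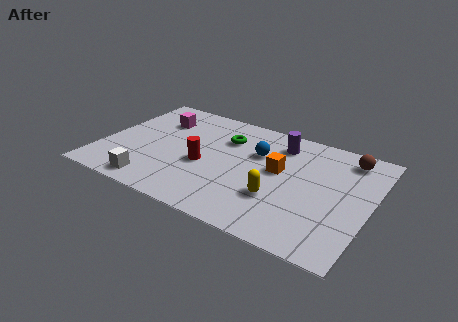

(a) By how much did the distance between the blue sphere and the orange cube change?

-0.8

They were about 2.0 units apart before and 1.2 after — 0.8 units closer together.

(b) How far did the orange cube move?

1.9

The orange cube moved from about (7.7, 2.1) to (7.3, 4.0), a distance of √(0.4² + 1.9²) ≈ 1.9.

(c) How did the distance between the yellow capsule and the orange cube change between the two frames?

-0.4

The distance was about 2.1 in the first image and 1.7 in the second, so they moved 0.4 units closer together.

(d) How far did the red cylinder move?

2.6

From (6.5, 4.4) to (4.3, 3.0), the red cylinder covered √(2.2² + 1.4²) ≈ 2.6 units.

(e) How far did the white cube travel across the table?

2.3

From (4.7, 1.4) to (2.5, 0.9), the white cube covered √(2.2² + 0.5²) ≈ 2.3 units.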